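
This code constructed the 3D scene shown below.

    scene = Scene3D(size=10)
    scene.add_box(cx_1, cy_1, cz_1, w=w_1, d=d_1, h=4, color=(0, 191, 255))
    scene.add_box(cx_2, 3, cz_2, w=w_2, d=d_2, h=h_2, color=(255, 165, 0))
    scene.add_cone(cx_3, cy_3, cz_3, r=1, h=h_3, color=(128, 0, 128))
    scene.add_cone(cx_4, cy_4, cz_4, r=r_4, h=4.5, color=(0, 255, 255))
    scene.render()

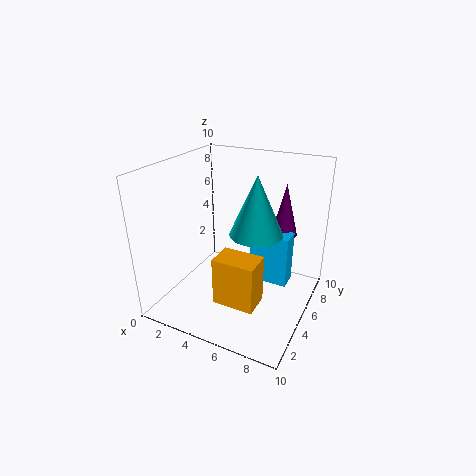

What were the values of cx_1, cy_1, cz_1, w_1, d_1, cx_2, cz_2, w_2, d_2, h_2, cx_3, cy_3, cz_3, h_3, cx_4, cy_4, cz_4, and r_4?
cx_1 = 5, cy_1 = 7, cz_1 = 0.5, w_1 = 3, d_1 = 1.5, cx_2 = 4, cz_2 = 0.5, w_2 = 3, d_2 = 2, h_2 = 3.5, cx_3 = 7, cy_3 = 9, cz_3 = 4, h_3 = 4, cx_4 = 5.5, cy_4 = 7, cz_4 = 4.5, r_4 = 2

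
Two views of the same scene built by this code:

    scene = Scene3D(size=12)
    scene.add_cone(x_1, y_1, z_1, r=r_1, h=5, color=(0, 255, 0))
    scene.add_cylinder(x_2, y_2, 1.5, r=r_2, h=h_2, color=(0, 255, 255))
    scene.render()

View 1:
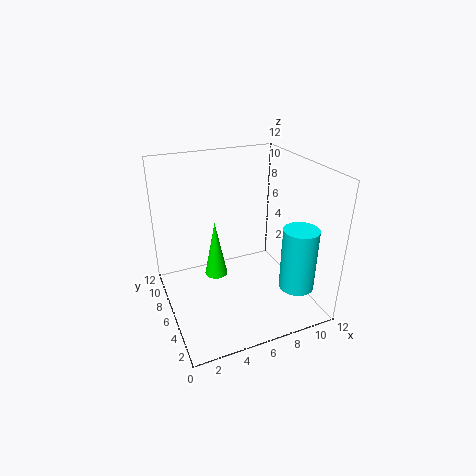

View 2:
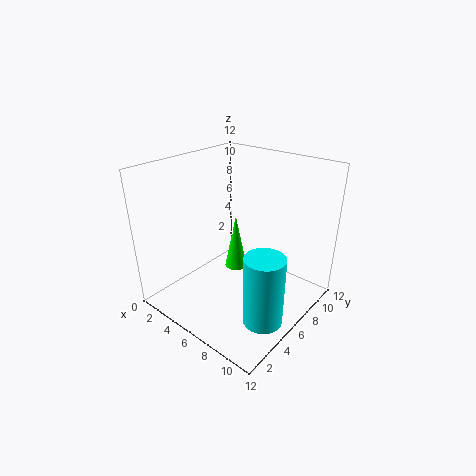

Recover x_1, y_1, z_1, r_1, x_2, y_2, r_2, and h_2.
x_1 = 4.5; y_1 = 7.5; z_1 = 2; r_1 = 1; x_2 = 10.5; y_2 = 3.5; r_2 = 1.5; h_2 = 5.5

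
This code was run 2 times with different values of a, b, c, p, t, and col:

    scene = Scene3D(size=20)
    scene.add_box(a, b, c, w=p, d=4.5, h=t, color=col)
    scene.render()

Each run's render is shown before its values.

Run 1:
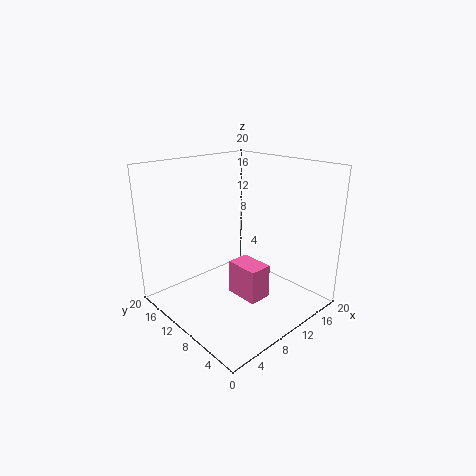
a = 7; b = 4; c = 3.5; p = 3; t = 4.5; col = 'hotpink'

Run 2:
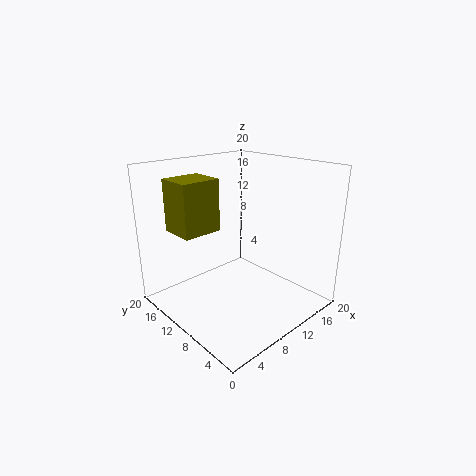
a = 1; b = 9; c = 12.5; p = 5; t = 6.5; col = 'olive'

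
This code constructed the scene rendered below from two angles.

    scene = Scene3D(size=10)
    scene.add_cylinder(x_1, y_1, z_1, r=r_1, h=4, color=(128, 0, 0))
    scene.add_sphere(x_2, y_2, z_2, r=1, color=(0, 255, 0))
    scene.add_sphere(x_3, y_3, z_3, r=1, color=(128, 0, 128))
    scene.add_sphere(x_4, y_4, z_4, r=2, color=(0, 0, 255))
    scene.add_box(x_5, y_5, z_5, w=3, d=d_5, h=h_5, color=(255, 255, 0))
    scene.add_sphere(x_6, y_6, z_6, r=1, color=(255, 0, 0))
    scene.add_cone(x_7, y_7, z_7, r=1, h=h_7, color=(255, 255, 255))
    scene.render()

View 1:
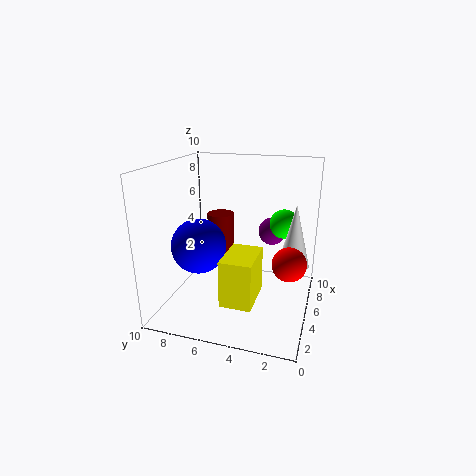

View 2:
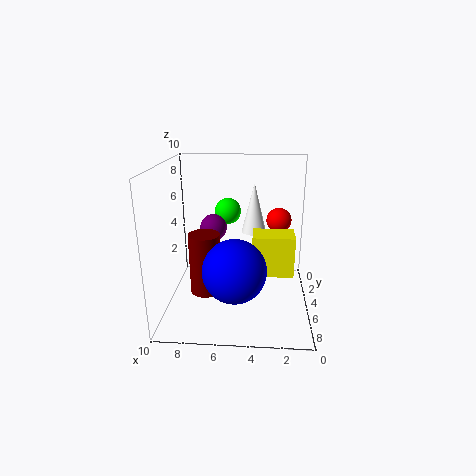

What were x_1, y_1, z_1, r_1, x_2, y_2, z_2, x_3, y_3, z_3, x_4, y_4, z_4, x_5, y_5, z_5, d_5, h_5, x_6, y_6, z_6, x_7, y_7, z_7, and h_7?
x_1 = 7; y_1 = 7; z_1 = 2; r_1 = 1; x_2 = 6; y_2 = 2; z_2 = 6; x_3 = 7; y_3 = 3; z_3 = 5; x_4 = 5; y_4 = 8; z_4 = 4; x_5 = 1; y_5 = 3; z_5 = 2; d_5 = 2; h_5 = 3; x_6 = 2; y_6 = 1; z_6 = 5; x_7 = 4; y_7 = 1; z_7 = 4; h_7 = 4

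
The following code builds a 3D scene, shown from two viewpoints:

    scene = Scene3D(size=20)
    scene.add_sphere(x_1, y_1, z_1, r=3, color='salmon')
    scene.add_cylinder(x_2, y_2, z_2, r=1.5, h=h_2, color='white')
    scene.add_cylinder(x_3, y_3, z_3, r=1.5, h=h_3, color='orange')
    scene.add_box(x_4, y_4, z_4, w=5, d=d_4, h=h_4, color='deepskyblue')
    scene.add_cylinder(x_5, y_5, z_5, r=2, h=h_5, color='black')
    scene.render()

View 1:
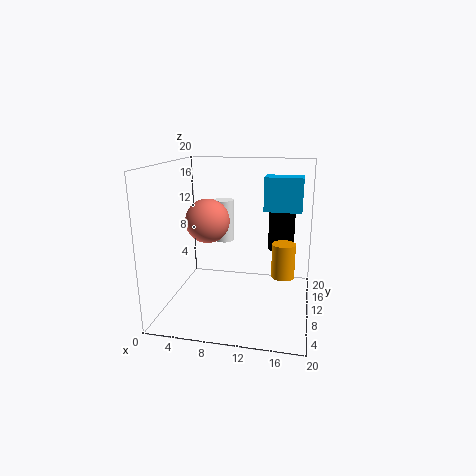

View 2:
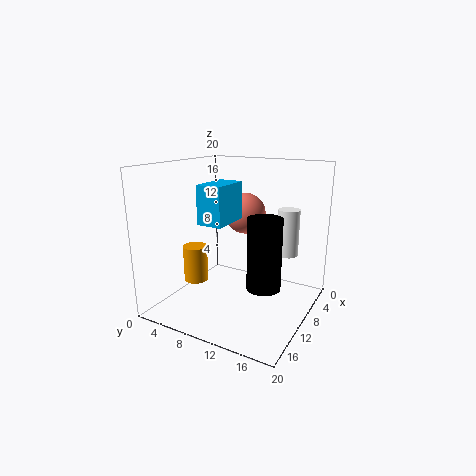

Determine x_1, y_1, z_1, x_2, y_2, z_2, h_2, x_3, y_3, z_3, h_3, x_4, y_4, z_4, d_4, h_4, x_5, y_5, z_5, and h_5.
x_1 = 6; y_1 = 9; z_1 = 12.5; x_2 = 6.5; y_2 = 16; z_2 = 7.5; h_2 = 6.5; x_3 = 16.5; y_3 = 7.5; z_3 = 6; h_3 = 4.5; x_4 = 13.5; y_4 = 9.5; z_4 = 14; d_4 = 3; h_4 = 4.5; x_5 = 15.5; y_5 = 16.5; z_5 = 6.5; h_5 = 8.5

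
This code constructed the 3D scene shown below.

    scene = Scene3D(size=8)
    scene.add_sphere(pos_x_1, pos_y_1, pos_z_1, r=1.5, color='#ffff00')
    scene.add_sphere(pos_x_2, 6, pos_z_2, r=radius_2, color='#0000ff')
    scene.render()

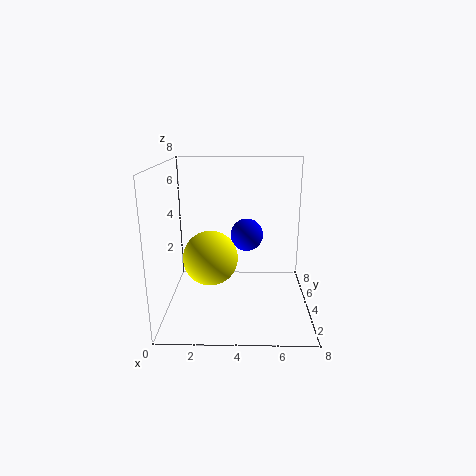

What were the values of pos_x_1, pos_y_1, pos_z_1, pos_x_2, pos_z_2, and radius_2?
pos_x_1 = 2.5
pos_y_1 = 3.5
pos_z_1 = 3
pos_x_2 = 4.5
pos_z_2 = 3.5
radius_2 = 1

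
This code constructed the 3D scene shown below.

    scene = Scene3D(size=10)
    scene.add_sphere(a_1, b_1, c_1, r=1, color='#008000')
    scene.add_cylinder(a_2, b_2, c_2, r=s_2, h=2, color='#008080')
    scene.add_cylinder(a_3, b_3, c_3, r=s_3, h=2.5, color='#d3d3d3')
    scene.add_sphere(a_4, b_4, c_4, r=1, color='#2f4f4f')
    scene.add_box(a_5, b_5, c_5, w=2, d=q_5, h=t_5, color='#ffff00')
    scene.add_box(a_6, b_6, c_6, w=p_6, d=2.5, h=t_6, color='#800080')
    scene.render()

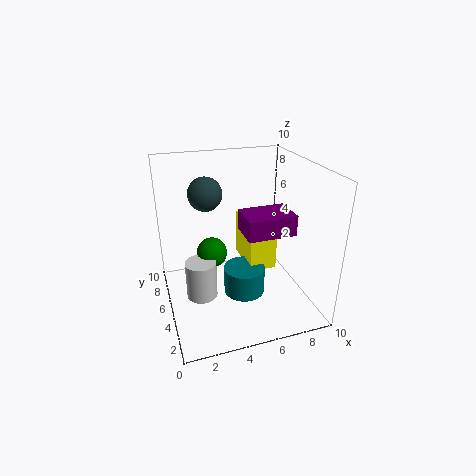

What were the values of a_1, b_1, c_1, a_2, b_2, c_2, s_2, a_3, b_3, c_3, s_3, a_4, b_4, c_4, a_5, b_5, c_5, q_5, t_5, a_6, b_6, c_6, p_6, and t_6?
a_1 = 3, b_1 = 4.5, c_1 = 4.5, a_2 = 5.5, b_2 = 5, c_2 = 0.5, s_2 = 1.5, a_3 = 2, b_3 = 3.5, c_3 = 2, s_3 = 1, a_4 = 2.5, b_4 = 3.5, c_4 = 9, a_5 = 6, b_5 = 5, c_5 = 2, q_5 = 3.5, t_5 = 3.5, a_6 = 5.5, b_6 = 4, c_6 = 5, p_6 = 3.5, t_6 = 1.5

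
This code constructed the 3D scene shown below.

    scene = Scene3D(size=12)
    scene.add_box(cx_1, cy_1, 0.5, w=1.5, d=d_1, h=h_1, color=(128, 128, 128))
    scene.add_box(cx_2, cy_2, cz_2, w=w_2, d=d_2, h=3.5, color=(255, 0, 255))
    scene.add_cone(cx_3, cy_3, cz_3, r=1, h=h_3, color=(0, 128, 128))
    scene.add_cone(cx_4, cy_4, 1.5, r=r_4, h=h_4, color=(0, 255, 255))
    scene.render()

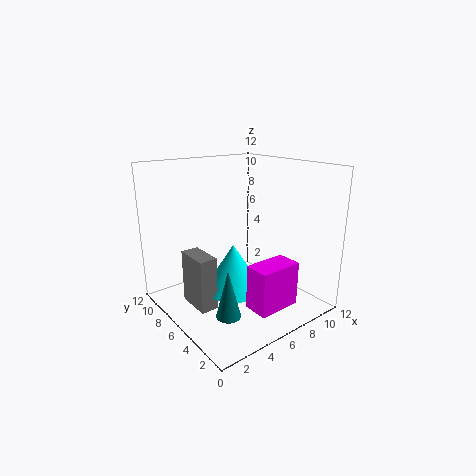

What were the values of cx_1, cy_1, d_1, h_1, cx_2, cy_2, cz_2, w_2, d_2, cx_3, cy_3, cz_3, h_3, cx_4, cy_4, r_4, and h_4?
cx_1 = 2; cy_1 = 5.5; d_1 = 3; h_1 = 4.5; cx_2 = 4.5; cy_2 = 1; cz_2 = 1.5; w_2 = 3.5; d_2 = 2; cx_3 = 3.5; cy_3 = 4; cz_3 = 0.5; h_3 = 4; cx_4 = 5.5; cy_4 = 6; r_4 = 2.5; h_4 = 4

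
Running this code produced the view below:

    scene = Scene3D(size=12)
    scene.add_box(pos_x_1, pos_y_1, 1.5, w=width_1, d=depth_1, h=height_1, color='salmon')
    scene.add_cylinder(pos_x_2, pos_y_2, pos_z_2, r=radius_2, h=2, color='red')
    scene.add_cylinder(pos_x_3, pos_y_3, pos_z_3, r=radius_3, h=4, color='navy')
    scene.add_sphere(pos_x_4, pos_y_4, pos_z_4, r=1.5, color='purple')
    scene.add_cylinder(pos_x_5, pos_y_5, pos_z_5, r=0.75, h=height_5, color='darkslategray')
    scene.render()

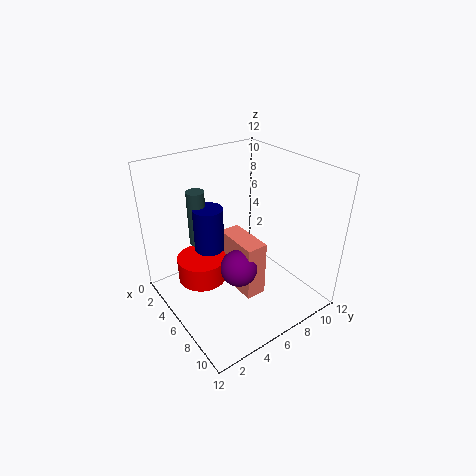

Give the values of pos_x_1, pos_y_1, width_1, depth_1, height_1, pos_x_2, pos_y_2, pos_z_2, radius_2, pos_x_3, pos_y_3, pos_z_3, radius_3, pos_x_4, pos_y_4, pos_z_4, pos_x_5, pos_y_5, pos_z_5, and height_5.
pos_x_1 = 4.5
pos_y_1 = 5.25
width_1 = 4
depth_1 = 1.75
height_1 = 4.75
pos_x_2 = 5
pos_y_2 = 3
pos_z_2 = 2.75
radius_2 = 2
pos_x_3 = 4.25
pos_y_3 = 4.25
pos_z_3 = 4.5
radius_3 = 1.25
pos_x_4 = 7.5
pos_y_4 = 5
pos_z_4 = 4.25
pos_x_5 = 3.25
pos_y_5 = 3.75
pos_z_5 = 5
height_5 = 4.75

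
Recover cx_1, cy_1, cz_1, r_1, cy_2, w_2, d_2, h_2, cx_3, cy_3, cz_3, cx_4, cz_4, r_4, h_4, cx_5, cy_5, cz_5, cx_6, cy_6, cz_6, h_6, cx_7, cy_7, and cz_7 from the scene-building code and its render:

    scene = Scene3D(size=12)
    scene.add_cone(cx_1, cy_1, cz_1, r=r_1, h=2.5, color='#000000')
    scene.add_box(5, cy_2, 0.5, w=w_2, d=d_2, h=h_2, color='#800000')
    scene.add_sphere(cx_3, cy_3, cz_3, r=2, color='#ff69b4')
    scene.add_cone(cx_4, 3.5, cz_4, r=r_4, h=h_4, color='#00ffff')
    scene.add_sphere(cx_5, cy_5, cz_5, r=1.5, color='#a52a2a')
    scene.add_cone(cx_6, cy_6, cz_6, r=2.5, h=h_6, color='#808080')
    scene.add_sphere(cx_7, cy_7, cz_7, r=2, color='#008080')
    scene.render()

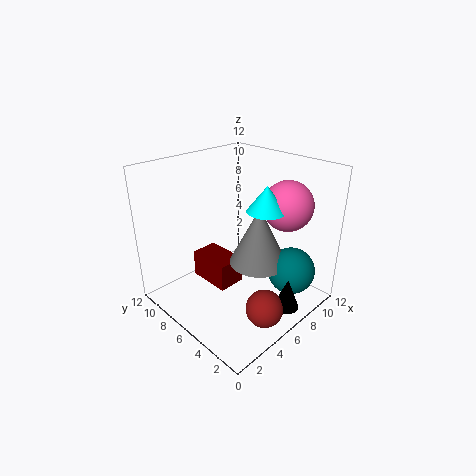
cx_1 = 6.5
cy_1 = 1
cz_1 = 1.5
r_1 = 1
cy_2 = 7
w_2 = 2.5
d_2 = 4
h_2 = 2.5
cx_3 = 8.5
cy_3 = 3
cz_3 = 9
cx_4 = 6.5
cz_4 = 9
r_4 = 1.5
h_4 = 2
cx_5 = 5
cy_5 = 2
cz_5 = 1.5
cx_6 = 7.5
cy_6 = 5
cz_6 = 3.5
h_6 = 5
cx_7 = 9
cy_7 = 2.5
cz_7 = 3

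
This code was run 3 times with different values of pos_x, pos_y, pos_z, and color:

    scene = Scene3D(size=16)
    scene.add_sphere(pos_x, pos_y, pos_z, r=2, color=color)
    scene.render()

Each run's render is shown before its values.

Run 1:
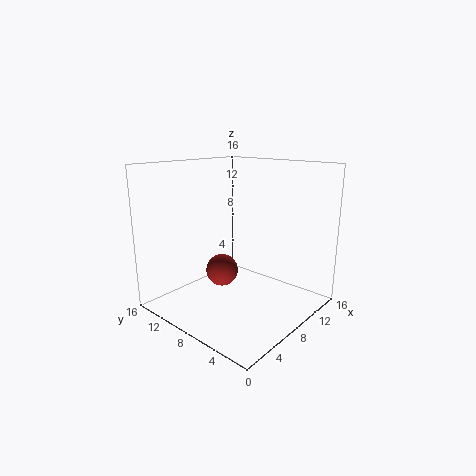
pos_x = 9.5
pos_y = 12
pos_z = 2.5
color = 'brown'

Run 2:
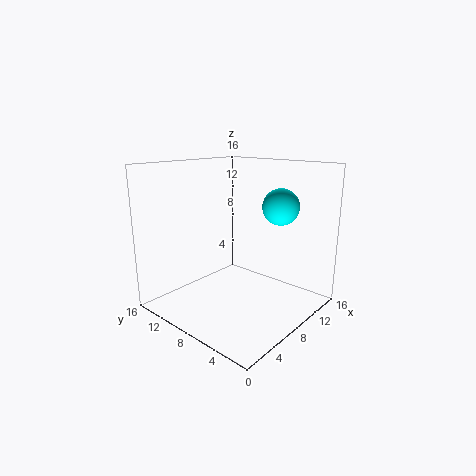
pos_x = 11
pos_y = 4.5
pos_z = 11.5
color = 'cyan'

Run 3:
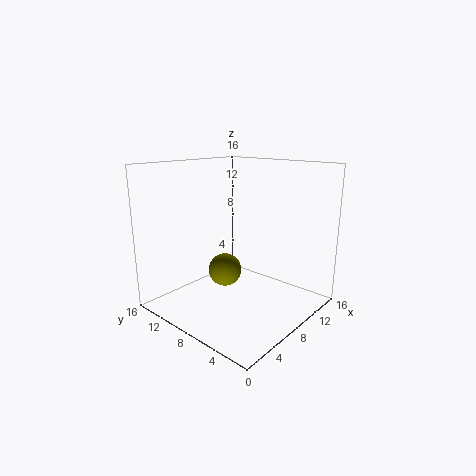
pos_x = 9
pos_y = 11
pos_z = 3
color = 'olive'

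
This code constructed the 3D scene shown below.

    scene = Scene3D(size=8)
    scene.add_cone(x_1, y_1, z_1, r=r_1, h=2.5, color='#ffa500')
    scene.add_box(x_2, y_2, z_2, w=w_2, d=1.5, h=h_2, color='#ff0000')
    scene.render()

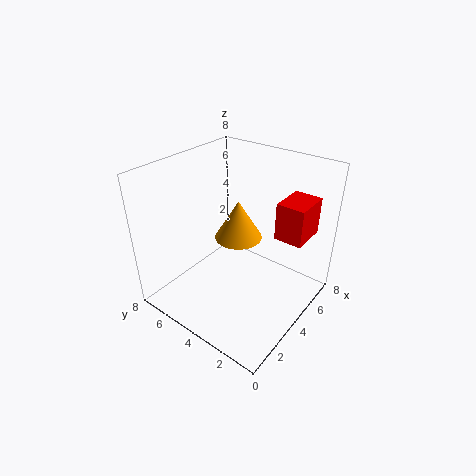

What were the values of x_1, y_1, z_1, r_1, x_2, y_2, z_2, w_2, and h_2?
x_1 = 6; y_1 = 5.5; z_1 = 2.5; r_1 = 1.5; x_2 = 4.5; y_2 = 0.5; z_2 = 4.5; w_2 = 2; h_2 = 2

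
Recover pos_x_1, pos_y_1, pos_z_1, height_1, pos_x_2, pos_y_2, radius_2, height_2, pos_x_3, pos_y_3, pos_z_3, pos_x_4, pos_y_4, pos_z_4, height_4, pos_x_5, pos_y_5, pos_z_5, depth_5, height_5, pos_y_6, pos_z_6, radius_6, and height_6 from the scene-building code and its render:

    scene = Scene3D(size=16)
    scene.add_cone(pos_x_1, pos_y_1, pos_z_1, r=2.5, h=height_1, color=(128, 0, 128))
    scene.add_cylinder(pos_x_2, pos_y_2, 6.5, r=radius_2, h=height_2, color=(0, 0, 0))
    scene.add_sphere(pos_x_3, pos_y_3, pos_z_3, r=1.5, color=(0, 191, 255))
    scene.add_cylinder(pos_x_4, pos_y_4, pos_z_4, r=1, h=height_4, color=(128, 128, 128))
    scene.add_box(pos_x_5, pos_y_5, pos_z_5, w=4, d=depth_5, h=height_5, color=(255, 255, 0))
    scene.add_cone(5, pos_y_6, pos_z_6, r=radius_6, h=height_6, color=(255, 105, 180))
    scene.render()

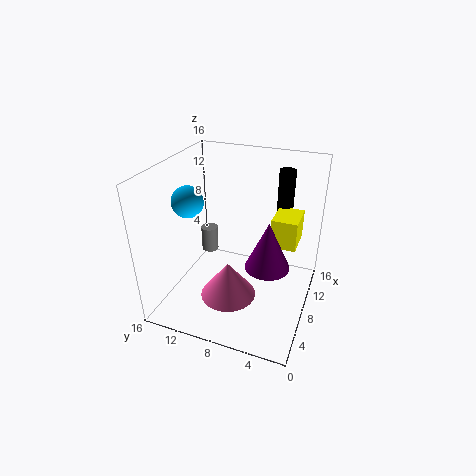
pos_x_1 = 8
pos_y_1 = 4.5
pos_z_1 = 5
height_1 = 5.5
pos_x_2 = 15
pos_y_2 = 4.5
radius_2 = 1
height_2 = 7.5
pos_x_3 = 3
pos_y_3 = 11
pos_z_3 = 14
pos_x_4 = 10
pos_y_4 = 12.5
pos_z_4 = 4.5
height_4 = 3
pos_x_5 = 10.5
pos_y_5 = 2
pos_z_5 = 6
depth_5 = 3
height_5 = 3.5
pos_y_6 = 8
pos_z_6 = 2.5
radius_6 = 3
height_6 = 4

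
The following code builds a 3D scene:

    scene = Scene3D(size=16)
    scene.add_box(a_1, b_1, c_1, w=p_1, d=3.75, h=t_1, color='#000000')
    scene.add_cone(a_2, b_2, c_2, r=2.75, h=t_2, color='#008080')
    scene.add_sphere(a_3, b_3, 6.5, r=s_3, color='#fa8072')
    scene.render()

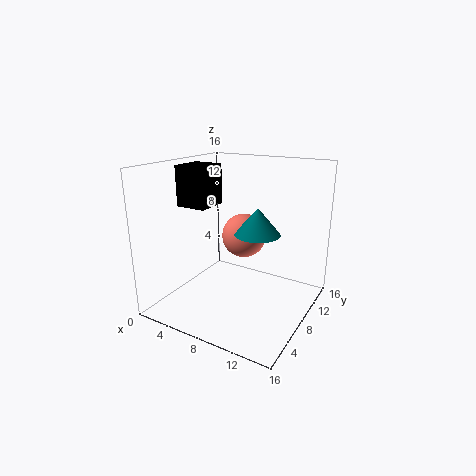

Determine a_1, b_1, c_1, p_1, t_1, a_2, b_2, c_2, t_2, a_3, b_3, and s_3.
a_1 = 1.5; b_1 = 5.75; c_1 = 11.25; p_1 = 3.5; t_1 = 4.5; a_2 = 8.75; b_2 = 11.25; c_2 = 7.5; t_2 = 3.25; a_3 = 6.25; b_3 = 12.5; s_3 = 2.75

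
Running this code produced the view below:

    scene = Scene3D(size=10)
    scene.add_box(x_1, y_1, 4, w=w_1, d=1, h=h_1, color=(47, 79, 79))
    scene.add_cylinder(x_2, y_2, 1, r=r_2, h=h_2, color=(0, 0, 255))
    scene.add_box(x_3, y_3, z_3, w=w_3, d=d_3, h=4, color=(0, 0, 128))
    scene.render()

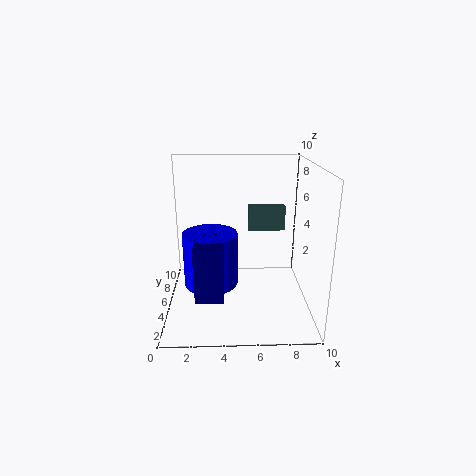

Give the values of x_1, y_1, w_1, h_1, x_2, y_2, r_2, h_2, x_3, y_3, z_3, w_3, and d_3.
x_1 = 6
y_1 = 9
w_1 = 3
h_1 = 2
x_2 = 3
y_2 = 6
r_2 = 2
h_2 = 4
x_3 = 2
y_3 = 3
z_3 = 1
w_3 = 2
d_3 = 3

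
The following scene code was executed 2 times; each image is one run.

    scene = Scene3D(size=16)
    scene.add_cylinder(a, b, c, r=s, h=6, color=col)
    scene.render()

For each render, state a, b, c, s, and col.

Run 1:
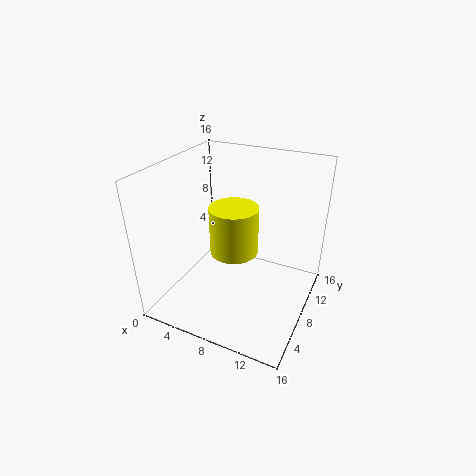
a = 6
b = 11
c = 4
s = 3
col = 'yellow'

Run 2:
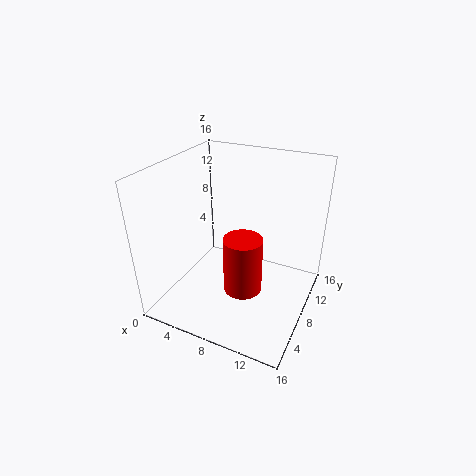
a = 10
b = 5
c = 4
s = 2
col = 'red'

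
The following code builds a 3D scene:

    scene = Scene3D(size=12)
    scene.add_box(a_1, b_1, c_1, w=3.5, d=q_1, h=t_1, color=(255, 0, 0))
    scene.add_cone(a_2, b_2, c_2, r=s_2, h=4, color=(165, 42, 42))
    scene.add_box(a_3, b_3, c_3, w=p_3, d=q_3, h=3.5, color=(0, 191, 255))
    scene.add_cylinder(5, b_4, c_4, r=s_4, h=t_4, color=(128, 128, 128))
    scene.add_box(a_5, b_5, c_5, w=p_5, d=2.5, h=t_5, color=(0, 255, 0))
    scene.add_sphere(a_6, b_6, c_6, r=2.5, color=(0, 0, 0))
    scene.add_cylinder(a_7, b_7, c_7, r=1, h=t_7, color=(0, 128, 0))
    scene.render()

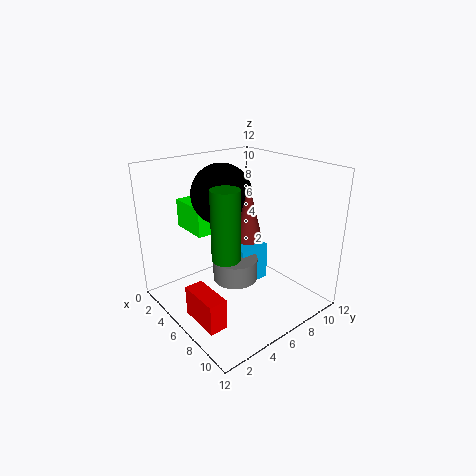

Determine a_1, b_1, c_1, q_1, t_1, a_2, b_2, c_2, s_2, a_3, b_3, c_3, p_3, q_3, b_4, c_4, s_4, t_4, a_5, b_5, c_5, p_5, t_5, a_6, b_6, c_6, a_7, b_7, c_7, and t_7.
a_1 = 5.5
b_1 = 1
c_1 = 0.5
q_1 = 1.5
t_1 = 2.5
a_2 = 9
b_2 = 4.5
c_2 = 7.5
s_2 = 1
a_3 = 4
b_3 = 7
c_3 = 0.5
p_3 = 1.5
q_3 = 3
b_4 = 6.5
c_4 = 1.5
s_4 = 2
t_4 = 2
a_5 = 0.5
b_5 = 3.5
c_5 = 6
p_5 = 3.5
t_5 = 2.5
a_6 = 4.5
b_6 = 5.5
c_6 = 9.5
a_7 = 9
b_7 = 2.5
c_7 = 6.5
t_7 = 5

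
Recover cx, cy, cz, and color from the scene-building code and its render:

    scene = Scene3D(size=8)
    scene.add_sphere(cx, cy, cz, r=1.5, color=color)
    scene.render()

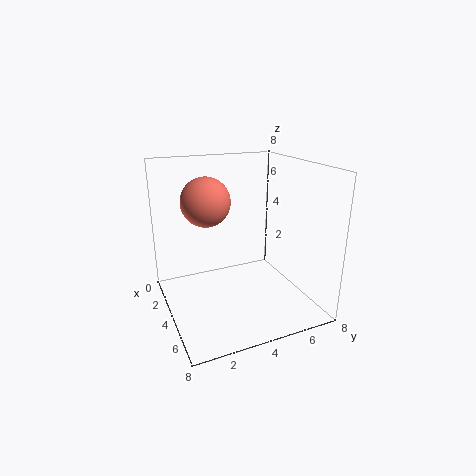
cx = 1.5; cy = 3; cz = 5.5; color = 'salmon'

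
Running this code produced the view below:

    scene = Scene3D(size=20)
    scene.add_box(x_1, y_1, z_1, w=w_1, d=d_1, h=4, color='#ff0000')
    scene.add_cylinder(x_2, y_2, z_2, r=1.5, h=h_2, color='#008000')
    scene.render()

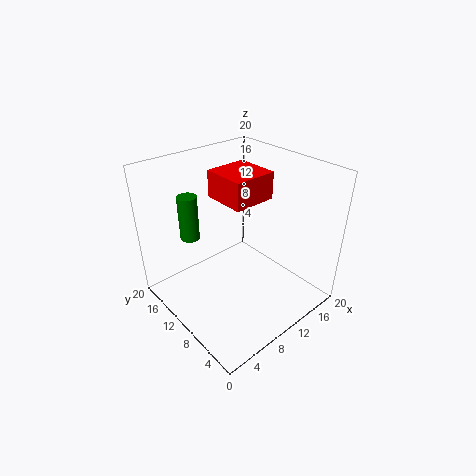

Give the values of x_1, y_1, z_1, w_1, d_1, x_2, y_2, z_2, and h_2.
x_1 = 10; y_1 = 10; z_1 = 14; w_1 = 6.5; d_1 = 6.5; x_2 = 7.5; y_2 = 18.5; z_2 = 7; h_2 = 7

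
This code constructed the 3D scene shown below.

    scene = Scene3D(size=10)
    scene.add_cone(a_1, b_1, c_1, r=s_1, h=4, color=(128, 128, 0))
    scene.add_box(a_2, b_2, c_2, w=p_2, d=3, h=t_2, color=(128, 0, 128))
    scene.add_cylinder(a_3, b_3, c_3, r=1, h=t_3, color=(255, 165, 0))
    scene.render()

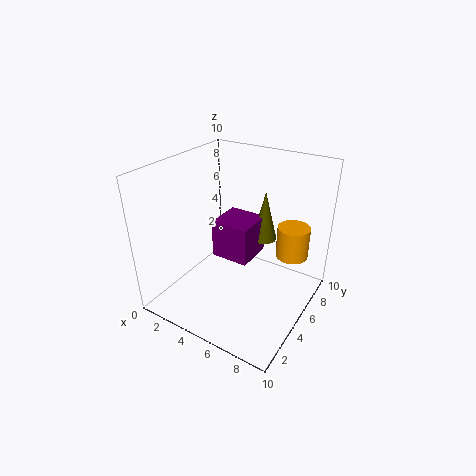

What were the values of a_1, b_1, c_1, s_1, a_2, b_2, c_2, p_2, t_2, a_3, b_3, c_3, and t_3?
a_1 = 5, b_1 = 9, c_1 = 3, s_1 = 1, a_2 = 2, b_2 = 6, c_2 = 2, p_2 = 3, t_2 = 3, a_3 = 9, b_3 = 5, c_3 = 5, t_3 = 2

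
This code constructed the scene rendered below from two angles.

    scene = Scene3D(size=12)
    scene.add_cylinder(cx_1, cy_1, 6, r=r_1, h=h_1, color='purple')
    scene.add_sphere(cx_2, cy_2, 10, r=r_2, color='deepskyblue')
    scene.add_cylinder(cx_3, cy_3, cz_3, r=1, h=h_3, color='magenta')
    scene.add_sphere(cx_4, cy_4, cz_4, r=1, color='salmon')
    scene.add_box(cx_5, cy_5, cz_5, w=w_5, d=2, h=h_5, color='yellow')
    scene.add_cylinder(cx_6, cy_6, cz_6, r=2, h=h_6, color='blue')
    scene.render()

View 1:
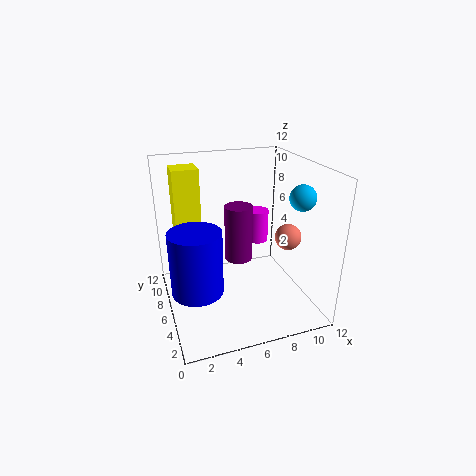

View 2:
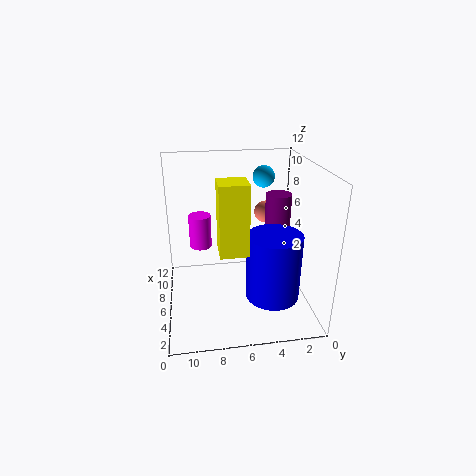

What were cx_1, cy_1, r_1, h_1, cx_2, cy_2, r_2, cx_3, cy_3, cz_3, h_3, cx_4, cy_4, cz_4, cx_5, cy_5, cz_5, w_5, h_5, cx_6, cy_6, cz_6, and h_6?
cx_1 = 5; cy_1 = 3; r_1 = 1; h_1 = 4; cx_2 = 10; cy_2 = 3; r_2 = 1; cx_3 = 9; cy_3 = 9; cz_3 = 4; h_3 = 3; cx_4 = 9; cy_4 = 3; cz_4 = 7; cx_5 = 1; cy_5 = 6; cz_5 = 7; w_5 = 2; h_5 = 5; cx_6 = 2; cy_6 = 4; cz_6 = 3; h_6 = 5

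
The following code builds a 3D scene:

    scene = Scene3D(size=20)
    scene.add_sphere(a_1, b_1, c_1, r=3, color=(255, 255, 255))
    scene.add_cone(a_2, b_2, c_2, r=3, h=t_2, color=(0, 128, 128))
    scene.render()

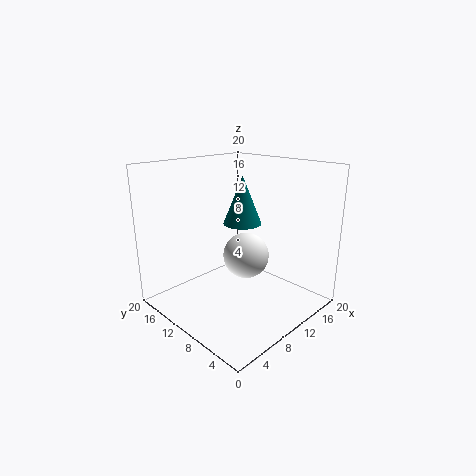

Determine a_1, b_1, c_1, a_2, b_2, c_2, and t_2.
a_1 = 9; b_1 = 7.5; c_1 = 8.5; a_2 = 15; b_2 = 14; c_2 = 10; t_2 = 7.5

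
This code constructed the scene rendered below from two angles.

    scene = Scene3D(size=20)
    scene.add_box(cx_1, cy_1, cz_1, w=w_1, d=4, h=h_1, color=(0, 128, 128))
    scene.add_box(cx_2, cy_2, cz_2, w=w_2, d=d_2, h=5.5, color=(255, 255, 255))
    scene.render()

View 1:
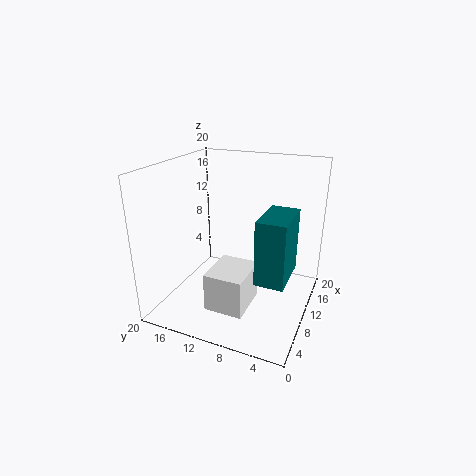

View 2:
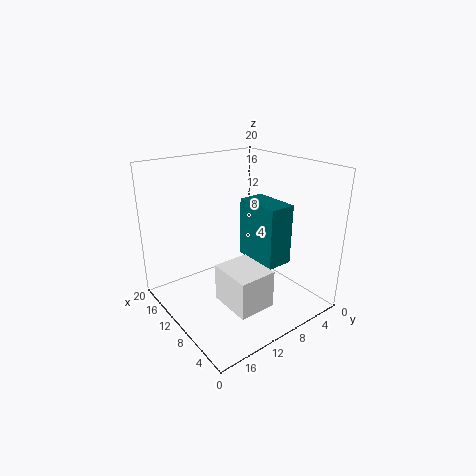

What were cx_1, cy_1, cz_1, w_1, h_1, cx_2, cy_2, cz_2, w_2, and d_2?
cx_1 = 7
cy_1 = 2.5
cz_1 = 5
w_1 = 7
h_1 = 9
cx_2 = 5
cy_2 = 7.5
cz_2 = 0.5
w_2 = 6.5
d_2 = 5.5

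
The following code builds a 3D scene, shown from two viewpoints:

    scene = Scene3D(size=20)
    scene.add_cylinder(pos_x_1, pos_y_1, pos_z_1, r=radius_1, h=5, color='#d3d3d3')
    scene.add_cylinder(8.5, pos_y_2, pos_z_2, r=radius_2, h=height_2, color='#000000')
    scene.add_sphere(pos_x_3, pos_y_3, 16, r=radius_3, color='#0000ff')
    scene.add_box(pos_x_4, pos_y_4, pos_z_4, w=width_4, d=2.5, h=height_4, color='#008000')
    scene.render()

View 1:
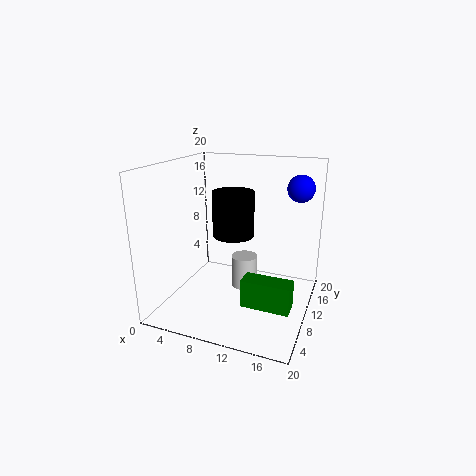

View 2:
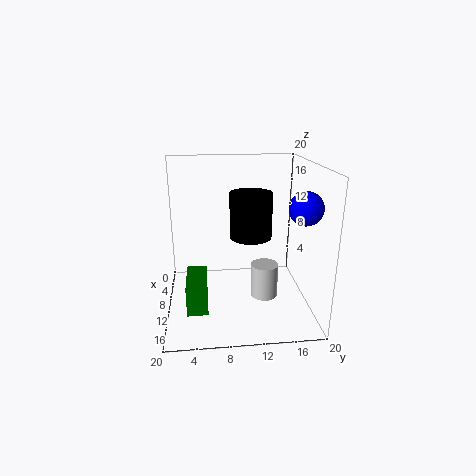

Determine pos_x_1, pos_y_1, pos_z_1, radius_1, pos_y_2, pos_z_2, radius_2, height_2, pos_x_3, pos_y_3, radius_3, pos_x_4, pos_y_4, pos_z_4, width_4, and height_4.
pos_x_1 = 9.5; pos_y_1 = 14; pos_z_1 = 0.5; radius_1 = 2; pos_y_2 = 12; pos_z_2 = 9.5; radius_2 = 3; height_2 = 6.5; pos_x_3 = 17; pos_y_3 = 17; radius_3 = 2; pos_x_4 = 13; pos_y_4 = 3; pos_z_4 = 4; width_4 = 6; height_4 = 3.5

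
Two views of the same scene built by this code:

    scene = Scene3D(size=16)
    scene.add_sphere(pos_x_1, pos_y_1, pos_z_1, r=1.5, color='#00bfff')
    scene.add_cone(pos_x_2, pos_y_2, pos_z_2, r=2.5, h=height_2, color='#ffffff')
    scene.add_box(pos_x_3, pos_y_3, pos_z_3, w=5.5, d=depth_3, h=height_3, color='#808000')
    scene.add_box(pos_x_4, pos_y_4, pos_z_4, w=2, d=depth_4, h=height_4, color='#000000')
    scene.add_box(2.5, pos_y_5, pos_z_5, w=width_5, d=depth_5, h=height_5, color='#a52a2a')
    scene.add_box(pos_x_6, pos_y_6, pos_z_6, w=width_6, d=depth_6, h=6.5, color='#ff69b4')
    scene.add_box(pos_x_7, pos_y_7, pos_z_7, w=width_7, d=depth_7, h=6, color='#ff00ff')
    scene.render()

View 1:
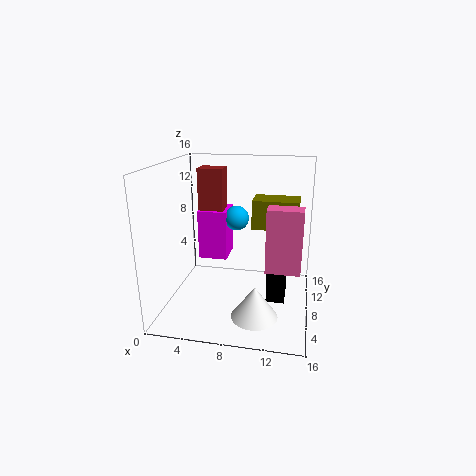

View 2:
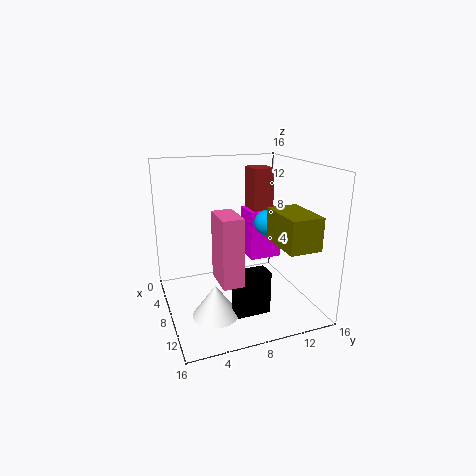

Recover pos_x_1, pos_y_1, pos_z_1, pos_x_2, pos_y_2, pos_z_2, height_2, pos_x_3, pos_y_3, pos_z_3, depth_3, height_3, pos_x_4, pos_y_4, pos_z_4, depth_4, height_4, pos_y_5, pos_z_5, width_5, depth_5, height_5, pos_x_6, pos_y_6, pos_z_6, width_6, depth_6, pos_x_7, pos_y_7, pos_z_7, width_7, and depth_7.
pos_x_1 = 7
pos_y_1 = 12
pos_z_1 = 9
pos_x_2 = 10.5
pos_y_2 = 4.5
pos_z_2 = 0.5
height_2 = 3.5
pos_x_3 = 9
pos_y_3 = 11
pos_z_3 = 8
depth_3 = 3.5
height_3 = 3.5
pos_x_4 = 11.5
pos_y_4 = 6
pos_z_4 = 1.5
depth_4 = 3.5
height_4 = 4.5
pos_y_5 = 11
pos_z_5 = 8.5
width_5 = 3
depth_5 = 2.5
height_5 = 6.5
pos_x_6 = 11.5
pos_y_6 = 4
pos_z_6 = 6
width_6 = 3.5
depth_6 = 2
pos_x_7 = 2.5
pos_y_7 = 10.5
pos_z_7 = 4
width_7 = 3.5
depth_7 = 4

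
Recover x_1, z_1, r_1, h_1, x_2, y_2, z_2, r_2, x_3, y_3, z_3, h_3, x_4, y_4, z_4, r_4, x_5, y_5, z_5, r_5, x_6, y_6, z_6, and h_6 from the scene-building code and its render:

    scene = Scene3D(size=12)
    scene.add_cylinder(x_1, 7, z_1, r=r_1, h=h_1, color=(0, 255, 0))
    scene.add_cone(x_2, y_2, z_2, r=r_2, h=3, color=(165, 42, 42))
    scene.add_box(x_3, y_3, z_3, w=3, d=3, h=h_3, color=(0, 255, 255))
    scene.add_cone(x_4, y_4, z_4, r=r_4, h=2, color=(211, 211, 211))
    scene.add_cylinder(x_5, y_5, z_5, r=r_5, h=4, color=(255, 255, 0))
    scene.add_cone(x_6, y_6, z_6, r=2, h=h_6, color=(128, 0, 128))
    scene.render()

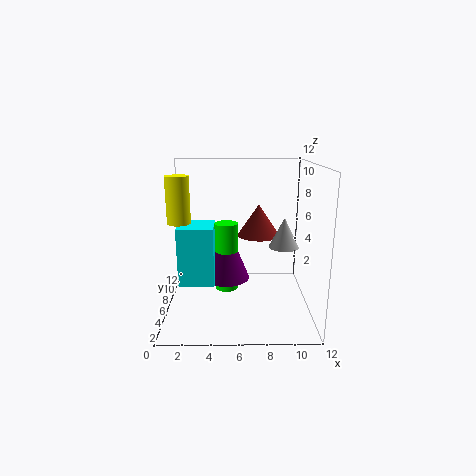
x_1 = 5
z_1 = 1
r_1 = 1
h_1 = 6
x_2 = 8
y_2 = 10
z_2 = 5
r_2 = 2
x_3 = 1
y_3 = 5
z_3 = 2
h_3 = 5
x_4 = 9
y_4 = 1
z_4 = 7
r_4 = 1
x_5 = 1
y_5 = 7
z_5 = 7
r_5 = 1
x_6 = 5
y_6 = 7
z_6 = 2
h_6 = 5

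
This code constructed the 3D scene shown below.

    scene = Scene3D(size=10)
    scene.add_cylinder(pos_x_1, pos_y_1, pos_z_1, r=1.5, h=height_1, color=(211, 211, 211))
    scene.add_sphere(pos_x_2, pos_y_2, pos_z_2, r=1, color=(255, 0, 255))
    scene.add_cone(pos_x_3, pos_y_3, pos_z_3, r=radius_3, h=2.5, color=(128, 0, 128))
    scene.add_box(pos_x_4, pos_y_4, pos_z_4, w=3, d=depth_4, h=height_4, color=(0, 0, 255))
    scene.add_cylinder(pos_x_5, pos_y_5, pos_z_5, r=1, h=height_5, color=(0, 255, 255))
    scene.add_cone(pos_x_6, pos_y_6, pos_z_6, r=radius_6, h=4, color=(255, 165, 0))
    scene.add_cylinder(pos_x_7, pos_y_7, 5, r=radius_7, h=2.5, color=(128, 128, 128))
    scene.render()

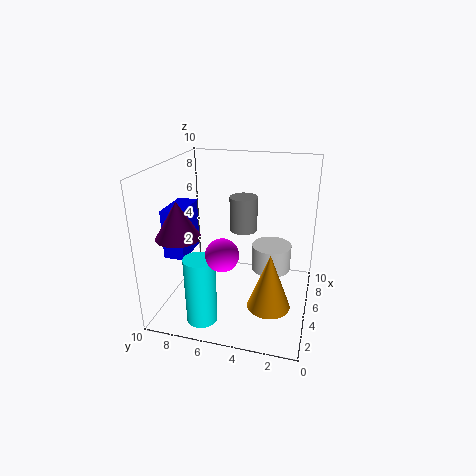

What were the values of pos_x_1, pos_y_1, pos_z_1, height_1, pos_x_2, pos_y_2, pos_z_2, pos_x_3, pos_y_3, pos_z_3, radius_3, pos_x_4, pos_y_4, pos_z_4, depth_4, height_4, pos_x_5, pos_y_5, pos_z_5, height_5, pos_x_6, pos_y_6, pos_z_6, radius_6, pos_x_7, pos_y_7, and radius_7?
pos_x_1 = 7.5; pos_y_1 = 3; pos_z_1 = 1.5; height_1 = 2; pos_x_2 = 1.5; pos_y_2 = 5; pos_z_2 = 5.5; pos_x_3 = 3; pos_y_3 = 8.5; pos_z_3 = 5.5; radius_3 = 1.5; pos_x_4 = 3.5; pos_y_4 = 8.5; pos_z_4 = 3.5; depth_4 = 1.5; height_4 = 3.5; pos_x_5 = 1.5; pos_y_5 = 6.5; pos_z_5 = 0.5; height_5 = 4.5; pos_x_6 = 4; pos_y_6 = 2.5; pos_z_6 = 0.5; radius_6 = 1.5; pos_x_7 = 6.5; pos_y_7 = 5; radius_7 = 1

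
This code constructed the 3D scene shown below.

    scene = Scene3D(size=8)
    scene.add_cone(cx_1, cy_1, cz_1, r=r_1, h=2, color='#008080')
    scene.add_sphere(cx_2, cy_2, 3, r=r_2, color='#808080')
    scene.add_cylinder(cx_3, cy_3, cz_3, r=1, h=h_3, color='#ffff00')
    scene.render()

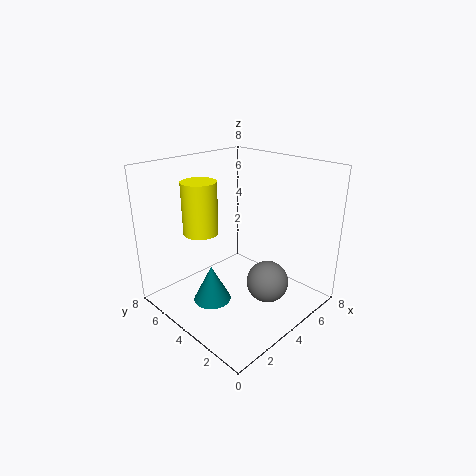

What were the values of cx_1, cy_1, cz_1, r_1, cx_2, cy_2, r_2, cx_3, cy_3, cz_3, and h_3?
cx_1 = 2, cy_1 = 4, cz_1 = 1, r_1 = 1, cx_2 = 3, cy_2 = 1, r_2 = 1, cx_3 = 3, cy_3 = 6, cz_3 = 4, h_3 = 3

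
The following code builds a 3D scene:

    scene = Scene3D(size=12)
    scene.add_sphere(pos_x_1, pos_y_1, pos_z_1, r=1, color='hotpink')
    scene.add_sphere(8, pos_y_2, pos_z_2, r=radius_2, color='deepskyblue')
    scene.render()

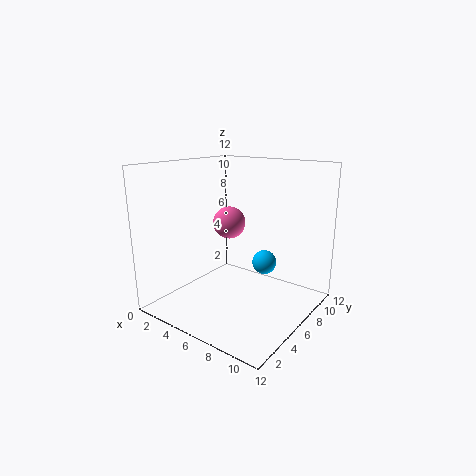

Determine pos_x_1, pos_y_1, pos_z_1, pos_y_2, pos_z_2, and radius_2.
pos_x_1 = 9; pos_y_1 = 1; pos_z_1 = 9; pos_y_2 = 7; pos_z_2 = 4; radius_2 = 1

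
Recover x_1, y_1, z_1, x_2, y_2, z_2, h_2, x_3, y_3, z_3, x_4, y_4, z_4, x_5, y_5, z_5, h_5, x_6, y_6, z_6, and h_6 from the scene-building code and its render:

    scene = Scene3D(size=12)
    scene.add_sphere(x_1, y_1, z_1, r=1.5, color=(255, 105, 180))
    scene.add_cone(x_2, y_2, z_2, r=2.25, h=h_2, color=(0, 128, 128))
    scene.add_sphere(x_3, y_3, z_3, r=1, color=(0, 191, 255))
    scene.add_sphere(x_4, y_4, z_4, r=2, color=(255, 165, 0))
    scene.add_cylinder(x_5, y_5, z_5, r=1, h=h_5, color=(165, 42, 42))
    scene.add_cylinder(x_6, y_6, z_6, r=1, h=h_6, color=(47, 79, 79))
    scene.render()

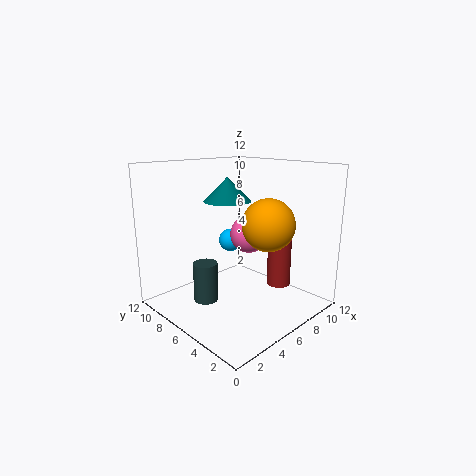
x_1 = 6.25, y_1 = 5, z_1 = 6.5, x_2 = 8.25, y_2 = 9.75, z_2 = 8.25, h_2 = 2.25, x_3 = 6.75, y_3 = 7.75, z_3 = 5.25, x_4 = 6, y_4 = 2.75, z_4 = 7.75, x_5 = 8.75, y_5 = 3.75, z_5 = 1.75, h_5 = 4, x_6 = 3.25, y_6 = 7, z_6 = 1, h_6 = 3.25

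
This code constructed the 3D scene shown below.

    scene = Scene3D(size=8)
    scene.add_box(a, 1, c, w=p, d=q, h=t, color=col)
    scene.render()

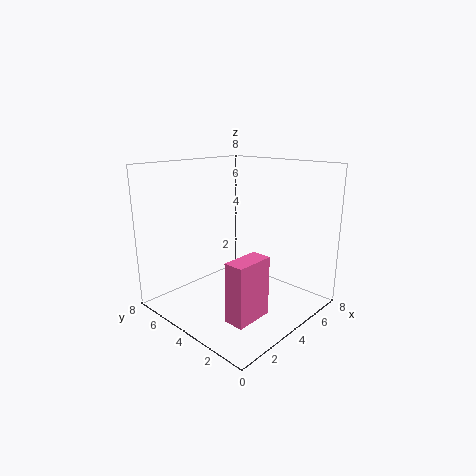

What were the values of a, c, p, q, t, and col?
a = 1; c = 1; p = 2; q = 1; t = 3; col = 'hotpink'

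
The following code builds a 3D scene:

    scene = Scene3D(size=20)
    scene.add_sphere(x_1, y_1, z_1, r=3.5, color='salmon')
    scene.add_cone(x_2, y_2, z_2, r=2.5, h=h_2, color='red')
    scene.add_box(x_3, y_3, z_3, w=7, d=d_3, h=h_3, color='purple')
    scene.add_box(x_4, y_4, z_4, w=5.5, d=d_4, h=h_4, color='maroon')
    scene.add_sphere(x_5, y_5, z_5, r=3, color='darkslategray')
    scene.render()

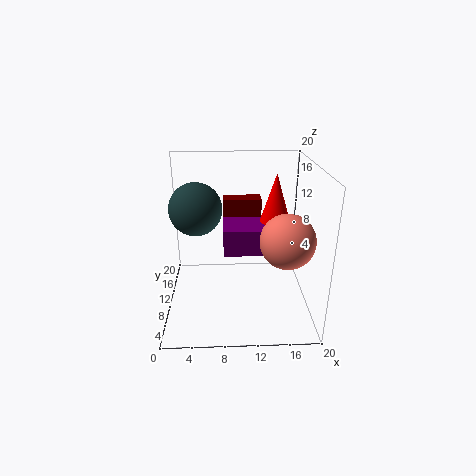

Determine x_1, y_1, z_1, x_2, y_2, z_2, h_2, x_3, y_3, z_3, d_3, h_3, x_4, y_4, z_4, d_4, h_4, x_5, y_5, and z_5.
x_1 = 16
y_1 = 5.5
z_1 = 11.5
x_2 = 15
y_2 = 10
z_2 = 11
h_2 = 8
x_3 = 8
y_3 = 6.5
z_3 = 9
d_3 = 5
h_3 = 3.5
x_4 = 8
y_4 = 13
z_4 = 9
d_4 = 2.5
h_4 = 5.5
x_5 = 5
y_5 = 4
z_5 = 16.5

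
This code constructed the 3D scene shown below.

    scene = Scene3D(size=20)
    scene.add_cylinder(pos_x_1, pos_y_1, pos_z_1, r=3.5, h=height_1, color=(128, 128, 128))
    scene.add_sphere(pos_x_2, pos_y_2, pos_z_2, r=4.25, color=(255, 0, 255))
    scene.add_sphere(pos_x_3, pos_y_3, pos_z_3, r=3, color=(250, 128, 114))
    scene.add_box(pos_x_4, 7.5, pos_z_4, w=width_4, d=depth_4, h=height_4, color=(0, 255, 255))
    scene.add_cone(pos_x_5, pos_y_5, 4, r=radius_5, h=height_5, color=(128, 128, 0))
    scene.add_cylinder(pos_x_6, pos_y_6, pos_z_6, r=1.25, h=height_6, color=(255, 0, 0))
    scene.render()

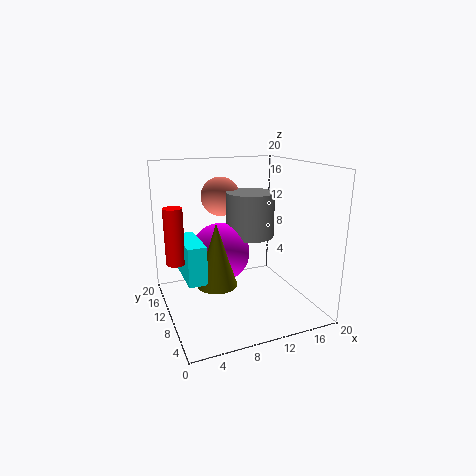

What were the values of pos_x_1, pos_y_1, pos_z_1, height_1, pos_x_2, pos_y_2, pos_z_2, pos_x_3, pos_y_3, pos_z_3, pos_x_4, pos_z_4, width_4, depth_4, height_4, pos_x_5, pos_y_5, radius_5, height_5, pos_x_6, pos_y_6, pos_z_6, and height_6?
pos_x_1 = 13; pos_y_1 = 12.5; pos_z_1 = 9.25; height_1 = 6.5; pos_x_2 = 8.25; pos_y_2 = 12.5; pos_z_2 = 7.25; pos_x_3 = 10; pos_y_3 = 17; pos_z_3 = 14.5; pos_x_4 = 2.25; pos_z_4 = 5; width_4 = 2.5; depth_4 = 7; height_4 = 5.25; pos_x_5 = 6.5; pos_y_5 = 9; radius_5 = 2.75; height_5 = 8.75; pos_x_6 = 1.25; pos_y_6 = 10.25; pos_z_6 = 7.5; height_6 = 7.5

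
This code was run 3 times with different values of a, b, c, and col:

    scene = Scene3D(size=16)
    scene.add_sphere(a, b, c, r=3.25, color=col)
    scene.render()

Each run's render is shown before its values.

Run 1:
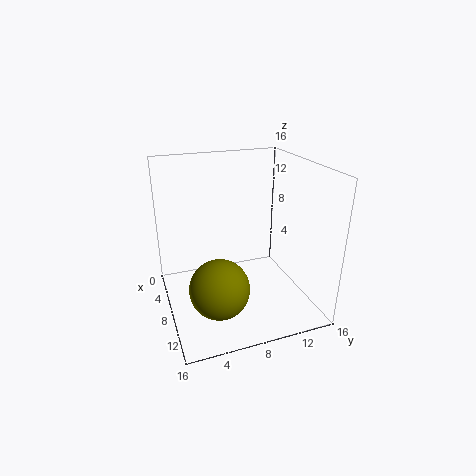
a = 10.5, b = 5, c = 3.5, col = 'olive'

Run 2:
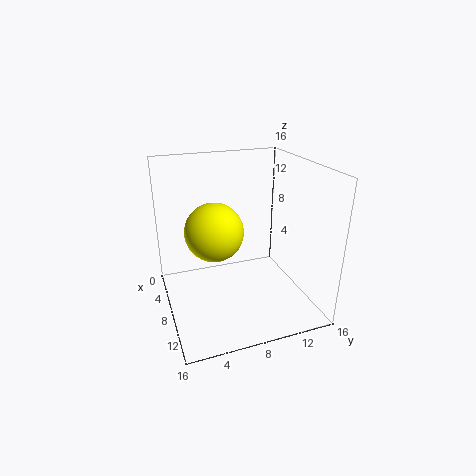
a = 7.25, b = 5.5, c = 8.75, col = 'yellow'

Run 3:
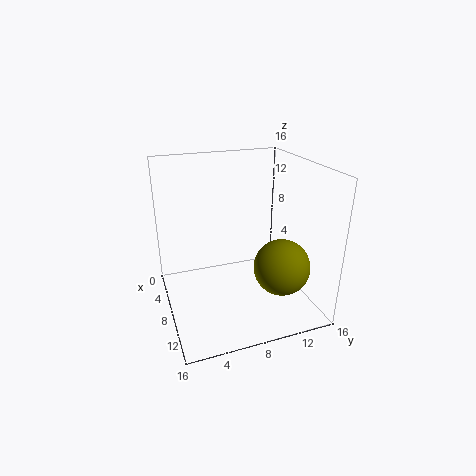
a = 9.75, b = 12.75, c = 4.25, col = 'olive'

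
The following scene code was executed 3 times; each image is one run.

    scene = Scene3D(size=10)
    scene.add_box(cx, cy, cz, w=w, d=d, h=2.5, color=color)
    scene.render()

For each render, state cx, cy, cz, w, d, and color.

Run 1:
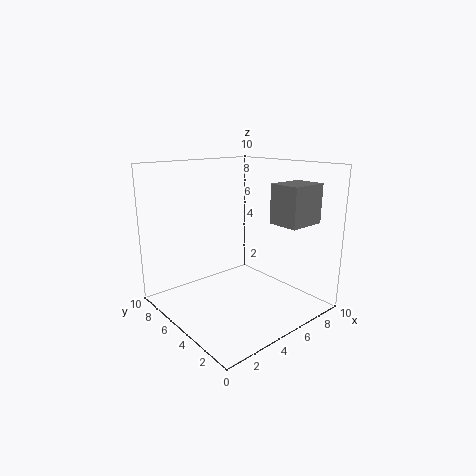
cx = 5.5, cy = 0.5, cz = 6.5, w = 2.5, d = 2, color = 'gray'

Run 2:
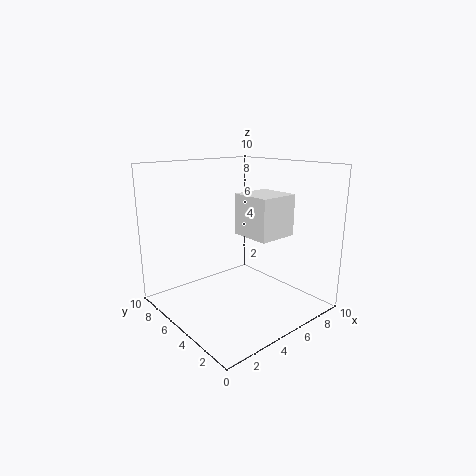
cx = 3.5, cy = 1, cz = 6, w = 2.5, d = 2.5, color = 'white'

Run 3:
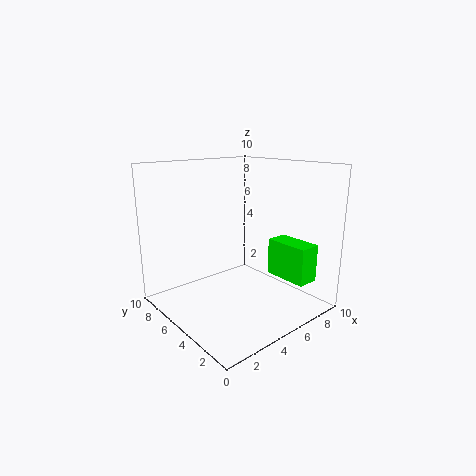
cx = 6.5, cy = 0.5, cz = 2.5, w = 1.5, d = 3, color = 'lime'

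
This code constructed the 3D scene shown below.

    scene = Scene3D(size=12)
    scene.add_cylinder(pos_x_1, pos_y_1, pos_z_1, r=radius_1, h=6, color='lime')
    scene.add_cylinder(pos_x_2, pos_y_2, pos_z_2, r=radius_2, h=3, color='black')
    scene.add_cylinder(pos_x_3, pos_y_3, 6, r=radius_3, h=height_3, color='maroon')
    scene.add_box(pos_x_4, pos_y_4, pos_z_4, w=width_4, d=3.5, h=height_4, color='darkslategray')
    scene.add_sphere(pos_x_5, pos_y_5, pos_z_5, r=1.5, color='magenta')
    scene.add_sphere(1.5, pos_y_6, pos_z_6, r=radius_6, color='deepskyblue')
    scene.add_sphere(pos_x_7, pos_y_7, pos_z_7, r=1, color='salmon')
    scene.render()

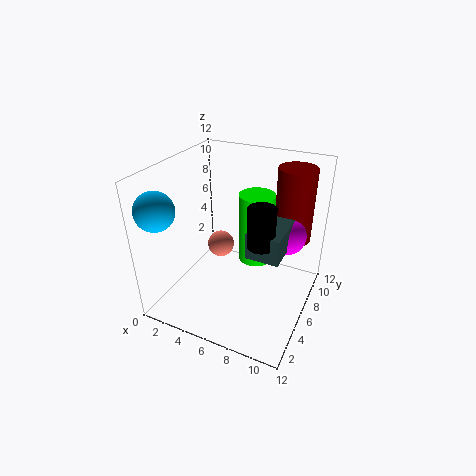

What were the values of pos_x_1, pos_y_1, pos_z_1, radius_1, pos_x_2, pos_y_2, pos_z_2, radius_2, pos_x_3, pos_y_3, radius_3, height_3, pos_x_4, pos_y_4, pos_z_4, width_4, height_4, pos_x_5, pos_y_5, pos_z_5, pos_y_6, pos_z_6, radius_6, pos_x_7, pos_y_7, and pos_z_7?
pos_x_1 = 7
pos_y_1 = 7.5
pos_z_1 = 3.5
radius_1 = 1.5
pos_x_2 = 9
pos_y_2 = 3.5
pos_z_2 = 7.5
radius_2 = 1
pos_x_3 = 10
pos_y_3 = 8
radius_3 = 1.5
height_3 = 6
pos_x_4 = 8
pos_y_4 = 3
pos_z_4 = 6.5
width_4 = 2.5
height_4 = 2
pos_x_5 = 10
pos_y_5 = 6.5
pos_z_5 = 7
pos_y_6 = 1.5
pos_z_6 = 9.5
radius_6 = 1.5
pos_x_7 = 5.5
pos_y_7 = 4
pos_z_7 = 6.5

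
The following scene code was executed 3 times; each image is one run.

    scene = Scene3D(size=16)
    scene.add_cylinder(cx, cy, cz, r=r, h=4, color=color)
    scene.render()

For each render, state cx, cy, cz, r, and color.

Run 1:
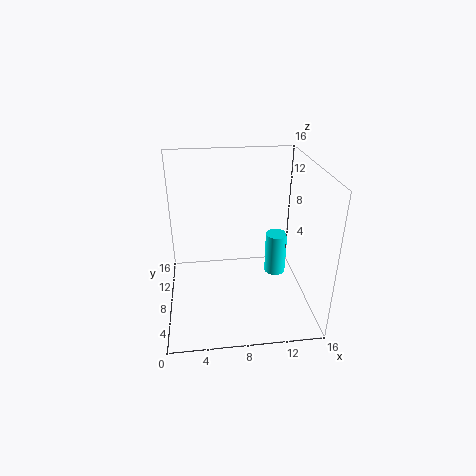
cx = 11
cy = 3
cz = 7
r = 1
color = 'cyan'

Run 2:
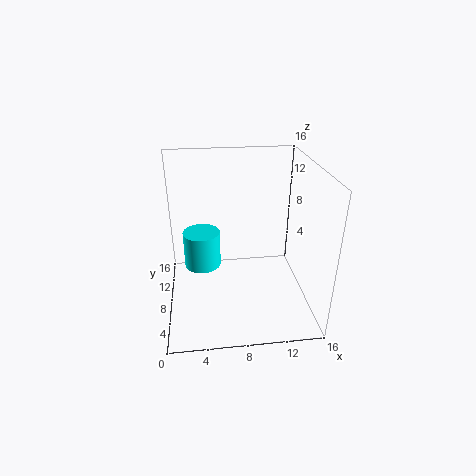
cx = 4
cy = 8
cz = 5
r = 2
color = 'cyan'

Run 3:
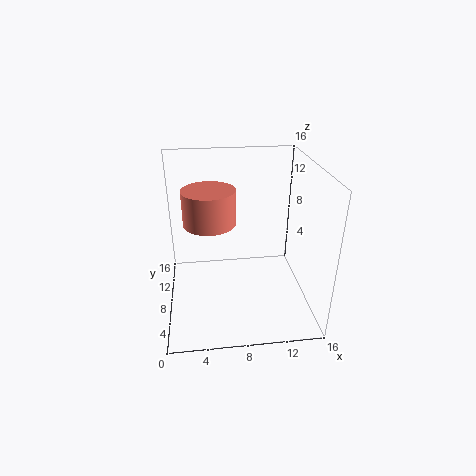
cx = 5
cy = 10
cz = 9
r = 3
color = 'salmon'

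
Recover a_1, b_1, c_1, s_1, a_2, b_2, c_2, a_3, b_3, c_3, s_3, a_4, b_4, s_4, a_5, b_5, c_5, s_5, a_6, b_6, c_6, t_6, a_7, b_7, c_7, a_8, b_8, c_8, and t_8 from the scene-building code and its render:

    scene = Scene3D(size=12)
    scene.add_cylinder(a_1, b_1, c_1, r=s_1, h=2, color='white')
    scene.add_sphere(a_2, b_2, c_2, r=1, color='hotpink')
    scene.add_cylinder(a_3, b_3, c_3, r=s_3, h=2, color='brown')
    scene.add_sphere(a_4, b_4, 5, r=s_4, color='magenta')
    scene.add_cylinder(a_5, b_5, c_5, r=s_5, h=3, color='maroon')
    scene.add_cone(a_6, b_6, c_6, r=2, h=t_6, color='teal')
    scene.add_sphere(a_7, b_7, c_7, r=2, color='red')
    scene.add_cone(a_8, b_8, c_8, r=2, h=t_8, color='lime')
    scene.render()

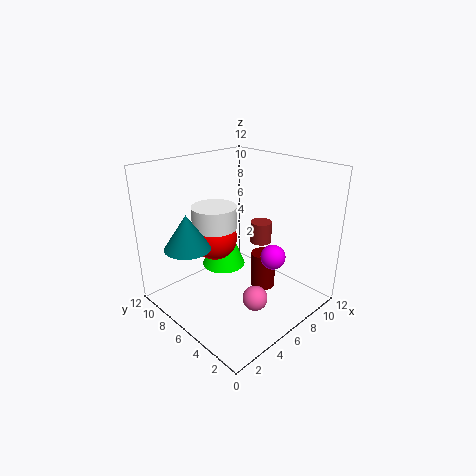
a_1 = 6
b_1 = 9
c_1 = 6
s_1 = 2
a_2 = 5
b_2 = 3
c_2 = 2
a_3 = 10
b_3 = 7
c_3 = 4
s_3 = 1
a_4 = 7
b_4 = 3
s_4 = 1
a_5 = 7
b_5 = 4
c_5 = 2
s_5 = 1
a_6 = 3
b_6 = 9
c_6 = 5
t_6 = 3
a_7 = 6
b_7 = 9
c_7 = 5
a_8 = 7
b_8 = 9
c_8 = 2
t_8 = 5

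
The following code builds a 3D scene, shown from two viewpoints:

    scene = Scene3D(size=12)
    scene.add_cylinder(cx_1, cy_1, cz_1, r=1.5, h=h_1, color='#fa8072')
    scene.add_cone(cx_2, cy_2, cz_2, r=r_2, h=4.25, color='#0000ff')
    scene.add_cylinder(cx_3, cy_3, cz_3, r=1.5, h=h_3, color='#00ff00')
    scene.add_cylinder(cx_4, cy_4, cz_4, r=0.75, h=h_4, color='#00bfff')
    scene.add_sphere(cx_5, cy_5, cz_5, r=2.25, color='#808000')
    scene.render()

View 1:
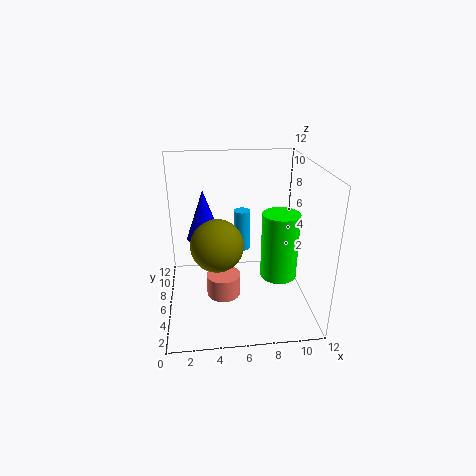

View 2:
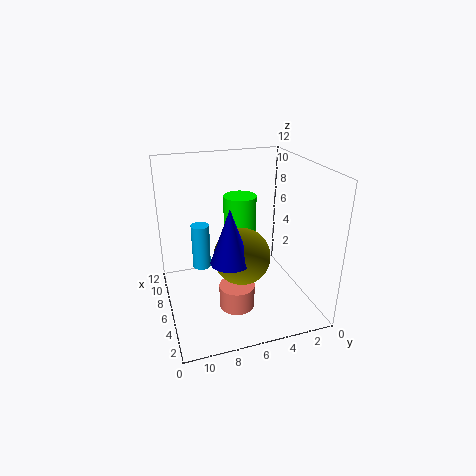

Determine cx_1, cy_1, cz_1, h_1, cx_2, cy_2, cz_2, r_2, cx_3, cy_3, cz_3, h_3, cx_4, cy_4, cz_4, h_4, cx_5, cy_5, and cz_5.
cx_1 = 4.75
cy_1 = 6.5
cz_1 = 0.25
h_1 = 2
cx_2 = 3.25
cy_2 = 7.5
cz_2 = 5.5
r_2 = 1.5
cx_3 = 9.25
cy_3 = 4.75
cz_3 = 3
h_3 = 5.5
cx_4 = 6.75
cy_4 = 9
cz_4 = 3.5
h_4 = 3.75
cx_5 = 4.25
cy_5 = 6.25
cz_5 = 5.25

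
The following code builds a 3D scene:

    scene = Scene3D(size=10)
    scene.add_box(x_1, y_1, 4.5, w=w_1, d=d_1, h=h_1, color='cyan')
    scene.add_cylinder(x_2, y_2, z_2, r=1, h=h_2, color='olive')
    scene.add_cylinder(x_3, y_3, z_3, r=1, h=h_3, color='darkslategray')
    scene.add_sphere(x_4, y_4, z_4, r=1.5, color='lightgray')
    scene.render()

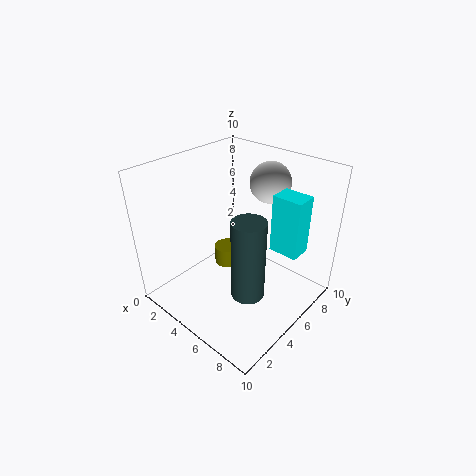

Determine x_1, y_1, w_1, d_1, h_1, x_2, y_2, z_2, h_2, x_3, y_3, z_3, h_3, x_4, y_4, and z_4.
x_1 = 7; y_1 = 6; w_1 = 2; d_1 = 1.5; h_1 = 4; x_2 = 2.5; y_2 = 6.5; z_2 = 1; h_2 = 1.5; x_3 = 8; y_3 = 2.5; z_3 = 3.5; h_3 = 5; x_4 = 5; y_4 = 8.5; z_4 = 8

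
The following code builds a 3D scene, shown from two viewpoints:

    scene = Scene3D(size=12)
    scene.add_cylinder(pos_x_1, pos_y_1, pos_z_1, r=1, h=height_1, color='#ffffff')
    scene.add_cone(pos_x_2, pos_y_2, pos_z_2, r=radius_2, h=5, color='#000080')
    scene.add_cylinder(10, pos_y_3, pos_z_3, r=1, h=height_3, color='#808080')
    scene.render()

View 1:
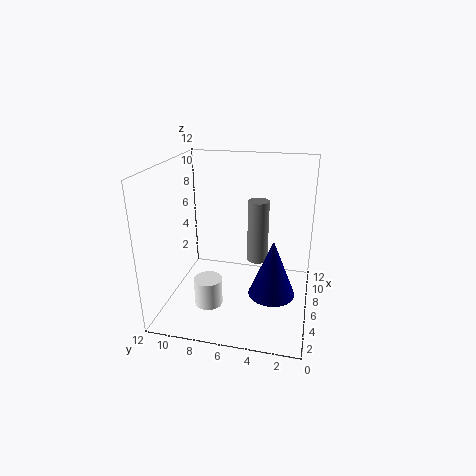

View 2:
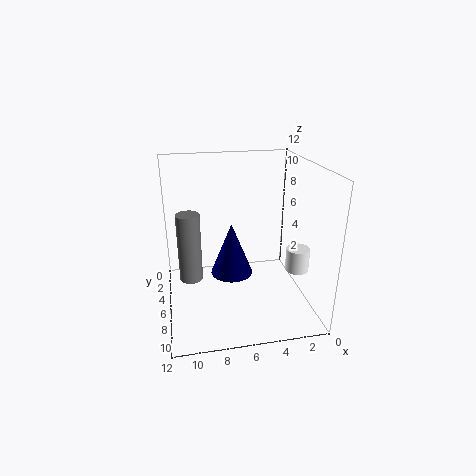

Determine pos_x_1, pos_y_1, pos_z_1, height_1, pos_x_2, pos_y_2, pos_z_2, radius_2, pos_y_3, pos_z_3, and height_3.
pos_x_1 = 1
pos_y_1 = 7
pos_z_1 = 3
height_1 = 2
pos_x_2 = 6
pos_y_2 = 3
pos_z_2 = 1
radius_2 = 2
pos_y_3 = 5
pos_z_3 = 2
height_3 = 6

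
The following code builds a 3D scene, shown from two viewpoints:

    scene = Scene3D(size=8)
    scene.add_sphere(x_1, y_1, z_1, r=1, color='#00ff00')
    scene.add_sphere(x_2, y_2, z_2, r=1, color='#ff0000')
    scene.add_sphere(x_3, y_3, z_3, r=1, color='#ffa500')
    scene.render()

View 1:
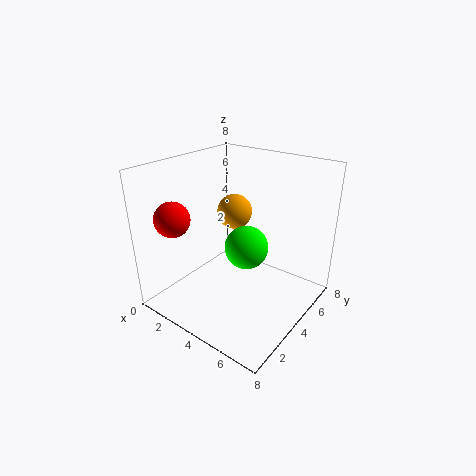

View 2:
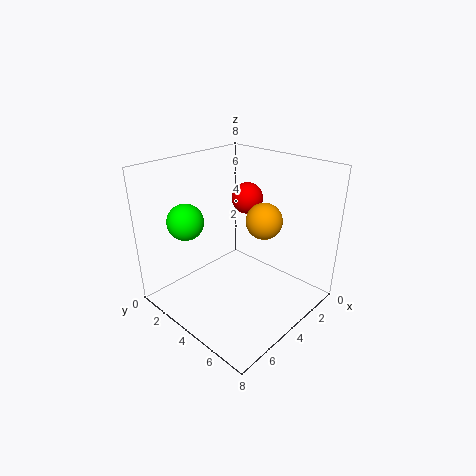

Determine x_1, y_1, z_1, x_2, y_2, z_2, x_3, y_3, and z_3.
x_1 = 6, y_1 = 2, z_1 = 5, x_2 = 1, y_2 = 2, z_2 = 5, x_3 = 3, y_3 = 5, z_3 = 5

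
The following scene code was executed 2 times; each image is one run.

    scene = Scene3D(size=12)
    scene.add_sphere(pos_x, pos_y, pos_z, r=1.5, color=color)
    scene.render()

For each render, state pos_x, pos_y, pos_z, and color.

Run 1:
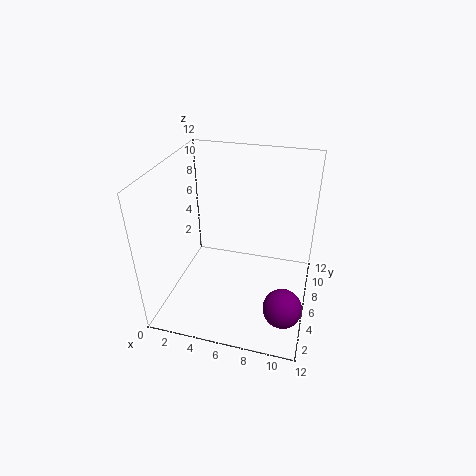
pos_x = 10.5, pos_y = 2.5, pos_z = 2.5, color = 'purple'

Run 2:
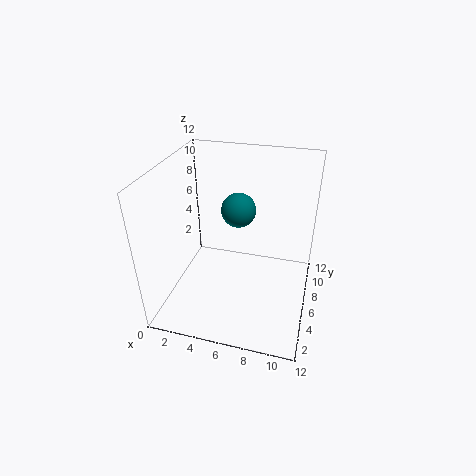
pos_x = 5.5, pos_y = 8, pos_z = 7.5, color = 'teal'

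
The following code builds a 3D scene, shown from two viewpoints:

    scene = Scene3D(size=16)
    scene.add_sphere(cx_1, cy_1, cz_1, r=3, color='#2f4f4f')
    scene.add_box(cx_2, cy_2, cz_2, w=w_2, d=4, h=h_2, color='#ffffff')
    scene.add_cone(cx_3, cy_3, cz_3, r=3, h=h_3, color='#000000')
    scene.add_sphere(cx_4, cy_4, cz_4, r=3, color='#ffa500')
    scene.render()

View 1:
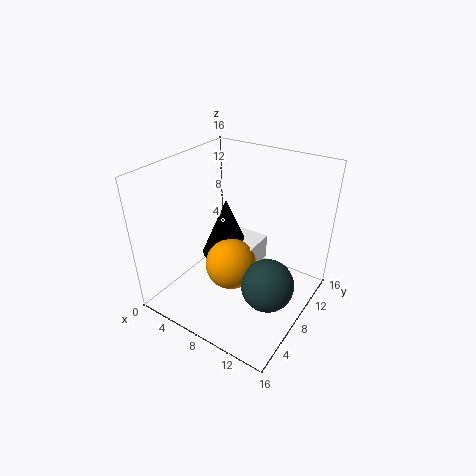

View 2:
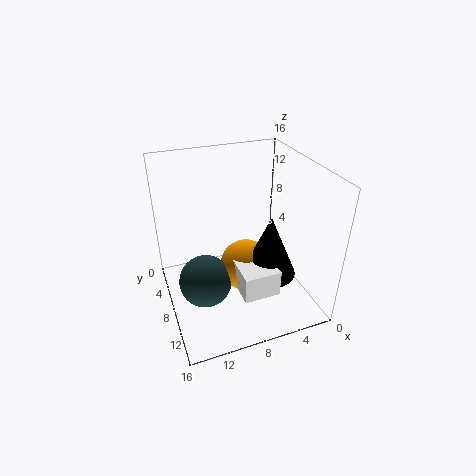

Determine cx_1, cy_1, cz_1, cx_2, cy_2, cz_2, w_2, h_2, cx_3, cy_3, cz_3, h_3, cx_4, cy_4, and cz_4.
cx_1 = 12; cy_1 = 8; cz_1 = 3; cx_2 = 5; cy_2 = 9; cz_2 = 3; w_2 = 4; h_2 = 3; cx_3 = 5; cy_3 = 10; cz_3 = 4; h_3 = 7; cx_4 = 7; cy_4 = 8; cz_4 = 4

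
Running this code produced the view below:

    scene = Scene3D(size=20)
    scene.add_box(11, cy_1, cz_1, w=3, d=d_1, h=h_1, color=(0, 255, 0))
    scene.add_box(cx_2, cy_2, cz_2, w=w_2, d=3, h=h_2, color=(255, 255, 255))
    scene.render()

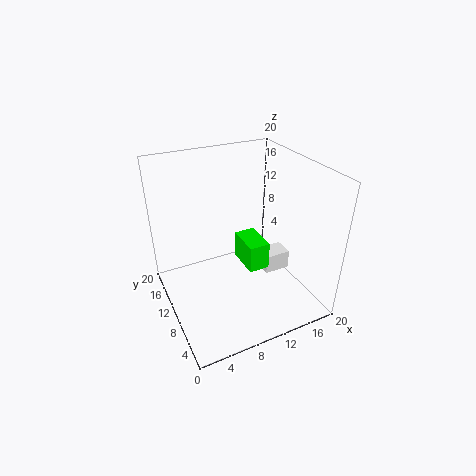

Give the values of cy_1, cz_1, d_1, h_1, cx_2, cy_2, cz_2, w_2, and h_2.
cy_1 = 8
cz_1 = 5
d_1 = 5
h_1 = 4
cx_2 = 15
cy_2 = 10
cz_2 = 2
w_2 = 4
h_2 = 3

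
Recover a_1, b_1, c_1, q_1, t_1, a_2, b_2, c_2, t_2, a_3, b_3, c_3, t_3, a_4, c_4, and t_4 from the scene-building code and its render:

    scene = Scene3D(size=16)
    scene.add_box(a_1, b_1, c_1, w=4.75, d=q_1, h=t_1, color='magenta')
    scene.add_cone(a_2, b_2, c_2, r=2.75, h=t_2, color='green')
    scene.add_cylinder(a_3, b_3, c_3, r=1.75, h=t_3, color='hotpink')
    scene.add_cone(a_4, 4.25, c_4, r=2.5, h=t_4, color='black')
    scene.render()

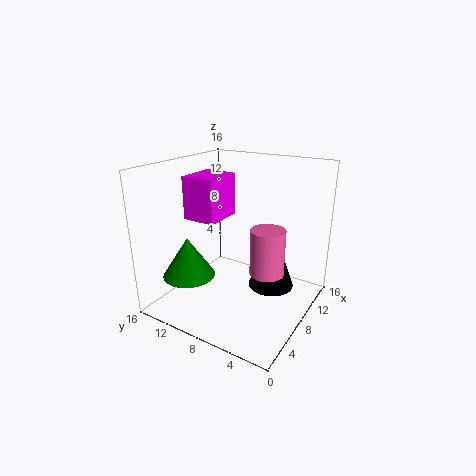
a_1 = 7
b_1 = 10.75
c_1 = 9.25
q_1 = 4
t_1 = 5
a_2 = 3.25
b_2 = 11.25
c_2 = 4.75
t_2 = 4.25
a_3 = 6.25
b_3 = 3.5
c_3 = 5.75
t_3 = 4.75
a_4 = 9
c_4 = 2.75
t_4 = 7.25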